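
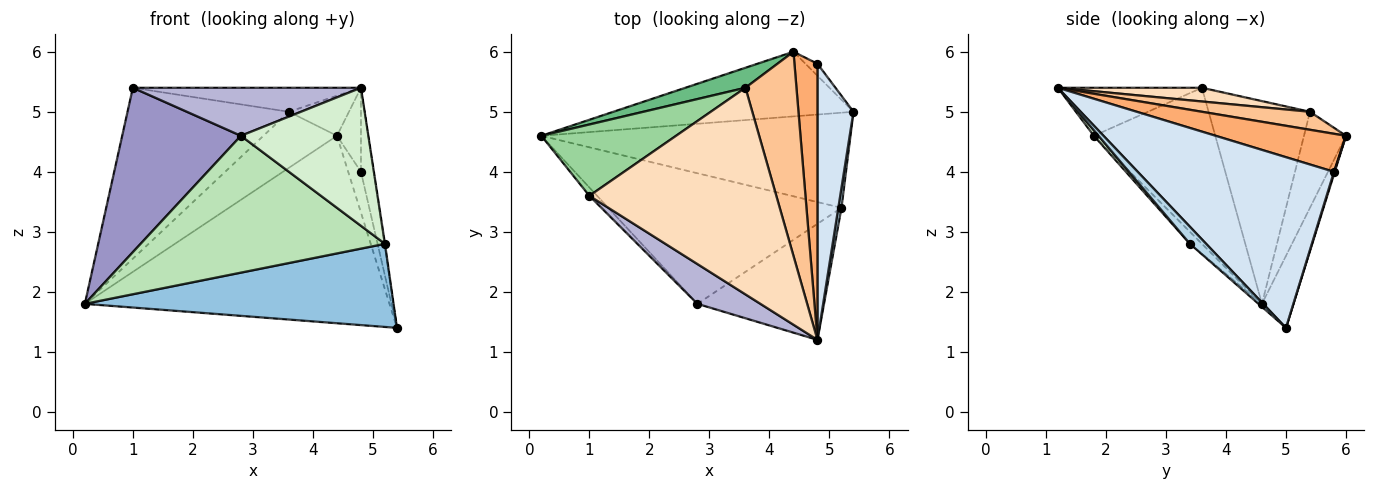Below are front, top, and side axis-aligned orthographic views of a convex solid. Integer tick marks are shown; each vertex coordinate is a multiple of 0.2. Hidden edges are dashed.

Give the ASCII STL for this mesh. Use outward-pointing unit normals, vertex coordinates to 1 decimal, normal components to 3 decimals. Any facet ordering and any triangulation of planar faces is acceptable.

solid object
 facet normal -0.097 0.941 -0.324
  outer loop
   vertex 4.4 6.0 4.6
   vertex 5.4 5.0 1.4
   vertex 0.2 4.6 1.8
  endloop
 endfacet
 facet normal -0.007 -0.658 -0.753
  outer loop
   vertex 5.2 3.4 2.8
   vertex 0.2 4.6 1.8
   vertex 5.4 5.0 1.4
  endloop
 endfacet
 facet normal 0.983 0.036 0.182
  outer loop
   vertex 5.2 3.4 2.8
   vertex 5.4 5.0 1.4
   vertex 4.8 1.2 5.4
  endloop
 endfacet
 facet normal 0.977 0.063 0.206
  outer loop
   vertex 4.8 5.8 4.0
   vertex 4.8 1.2 5.4
   vertex 5.4 5.0 1.4
  endloop
 endfacet
 facet normal 0.056 0.958 -0.282
  outer loop
   vertex 4.8 5.8 4.0
   vertex 5.4 5.0 1.4
   vertex 4.4 6.0 4.6
  endloop
 endfacet
 facet normal 0.845 0.156 0.511
  outer loop
   vertex 4.8 5.8 4.0
   vertex 4.4 6.0 4.6
   vertex 4.8 1.2 5.4
  endloop
 endfacet
 facet normal 0.327 0.182 0.927
  outer loop
   vertex 3.6 5.4 5.0
   vertex 4.8 1.2 5.4
   vertex 4.4 6.0 4.6
  endloop
 endfacet
 facet normal 0.073 0.115 0.991
  outer loop
   vertex 3.6 5.4 5.0
   vertex 1.0 3.6 5.4
   vertex 4.8 1.2 5.4
  endloop
 endfacet
 facet normal -0.474 0.829 0.296
  outer loop
   vertex 3.6 5.4 5.0
   vertex 4.4 6.0 4.6
   vertex 0.2 4.6 1.8
  endloop
 endfacet
 facet normal -0.501 0.798 0.333
  outer loop
   vertex 3.6 5.4 5.0
   vertex 0.2 4.6 1.8
   vertex 1.0 3.6 5.4
  endloop
 endfacet
 facet normal -0.036 -0.723 -0.690
  outer loop
   vertex 2.8 1.8 4.6
   vertex 0.2 4.6 1.8
   vertex 5.2 3.4 2.8
  endloop
 endfacet
 facet normal 0.028 -0.765 -0.643
  outer loop
   vertex 2.8 1.8 4.6
   vertex 5.2 3.4 2.8
   vertex 4.8 1.2 5.4
  endloop
 endfacet
 facet normal -0.714 -0.699 -0.035
  outer loop
   vertex 2.8 1.8 4.6
   vertex 1.0 3.6 5.4
   vertex 0.2 4.6 1.8
  endloop
 endfacet
 facet normal -0.437 -0.692 0.574
  outer loop
   vertex 2.8 1.8 4.6
   vertex 4.8 1.2 5.4
   vertex 1.0 3.6 5.4
  endloop
 endfacet
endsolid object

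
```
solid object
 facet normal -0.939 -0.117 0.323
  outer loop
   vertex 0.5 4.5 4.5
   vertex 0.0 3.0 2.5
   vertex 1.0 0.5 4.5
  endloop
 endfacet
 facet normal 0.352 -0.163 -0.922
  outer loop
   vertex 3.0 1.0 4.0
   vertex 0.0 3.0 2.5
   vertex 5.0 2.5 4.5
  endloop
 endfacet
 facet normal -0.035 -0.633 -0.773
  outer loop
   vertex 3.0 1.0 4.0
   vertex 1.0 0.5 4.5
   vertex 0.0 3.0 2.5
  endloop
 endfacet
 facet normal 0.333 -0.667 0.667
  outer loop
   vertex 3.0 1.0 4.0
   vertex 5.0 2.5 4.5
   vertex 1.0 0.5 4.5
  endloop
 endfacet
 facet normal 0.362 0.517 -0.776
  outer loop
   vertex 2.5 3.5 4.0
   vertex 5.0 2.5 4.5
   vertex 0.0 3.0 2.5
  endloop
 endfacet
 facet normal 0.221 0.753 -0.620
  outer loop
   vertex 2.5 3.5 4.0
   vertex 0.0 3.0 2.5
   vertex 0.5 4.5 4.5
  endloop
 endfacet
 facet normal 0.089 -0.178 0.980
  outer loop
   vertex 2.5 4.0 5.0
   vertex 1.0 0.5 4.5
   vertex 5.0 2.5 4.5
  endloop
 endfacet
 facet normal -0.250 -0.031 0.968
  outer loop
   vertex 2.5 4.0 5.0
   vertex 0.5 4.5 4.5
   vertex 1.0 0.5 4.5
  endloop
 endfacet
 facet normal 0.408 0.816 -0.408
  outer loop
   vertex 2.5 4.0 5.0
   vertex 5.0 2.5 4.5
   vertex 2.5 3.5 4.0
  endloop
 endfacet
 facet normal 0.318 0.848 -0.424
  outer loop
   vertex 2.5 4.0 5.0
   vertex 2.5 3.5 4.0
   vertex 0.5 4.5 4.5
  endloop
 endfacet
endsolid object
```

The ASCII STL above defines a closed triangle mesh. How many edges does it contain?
15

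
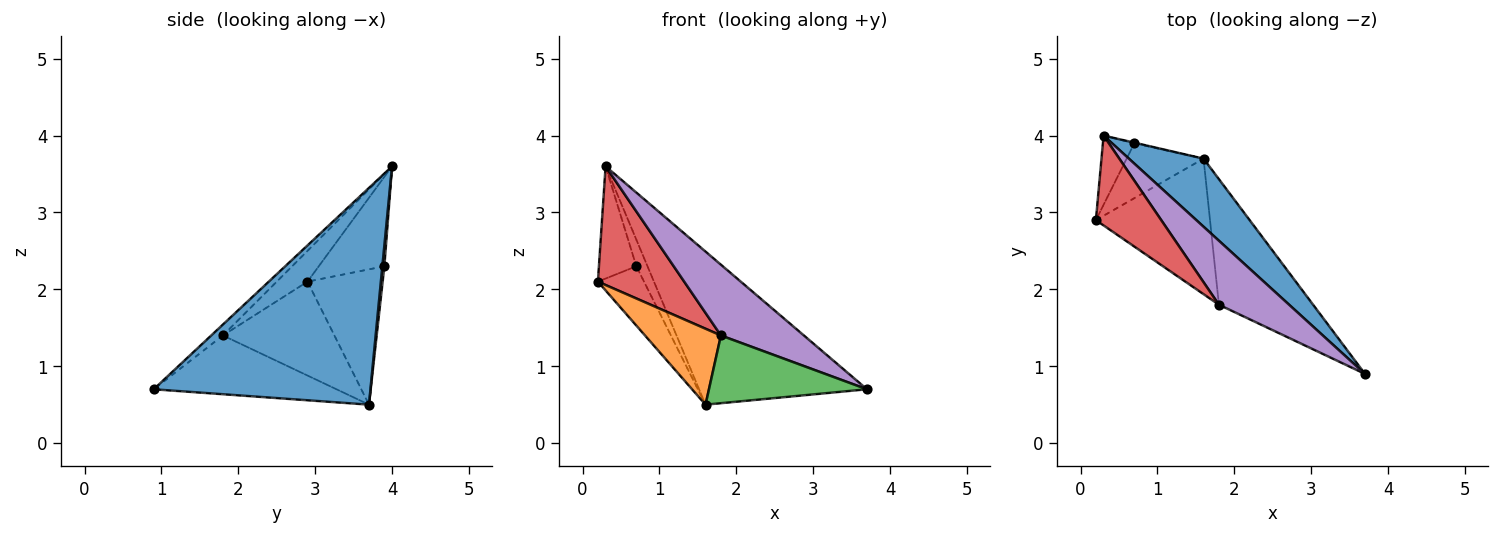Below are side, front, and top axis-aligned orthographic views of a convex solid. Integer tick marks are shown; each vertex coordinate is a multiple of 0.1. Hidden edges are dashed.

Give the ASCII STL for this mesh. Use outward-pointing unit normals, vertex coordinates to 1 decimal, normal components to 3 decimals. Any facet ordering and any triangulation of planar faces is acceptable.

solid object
 facet normal 0.763 0.591 0.263
  outer loop
   vertex 0.3 4.0 3.6
   vertex 3.7 0.9 0.7
   vertex 1.6 3.7 0.5
  endloop
 endfacet
 facet normal -0.583 -0.397 -0.709
  outer loop
   vertex 1.8 1.8 1.4
   vertex 0.2 2.9 2.1
   vertex 1.6 3.7 0.5
  endloop
 endfacet
 facet normal -0.481 -0.416 -0.771
  outer loop
   vertex 1.8 1.8 1.4
   vertex 1.6 3.7 0.5
   vertex 3.7 0.9 0.7
  endloop
 endfacet
 facet normal -0.273 -0.767 0.581
  outer loop
   vertex 1.8 1.8 1.4
   vertex 0.3 4.0 3.6
   vertex 0.2 2.9 2.1
  endloop
 endfacet
 facet normal -0.104 -0.738 0.667
  outer loop
   vertex 1.8 1.8 1.4
   vertex 3.7 0.9 0.7
   vertex 0.3 4.0 3.6
  endloop
 endfacet
 facet normal -0.767 0.471 -0.436
  outer loop
   vertex 0.7 3.9 2.3
   vertex 1.6 3.7 0.5
   vertex 0.2 2.9 2.1
  endloop
 endfacet
 facet normal -0.831 0.474 -0.292
  outer loop
   vertex 0.7 3.9 2.3
   vertex 0.2 2.9 2.1
   vertex 0.3 4.0 3.6
  endloop
 endfacet
 facet normal 0.175 0.984 -0.022
  outer loop
   vertex 0.7 3.9 2.3
   vertex 0.3 4.0 3.6
   vertex 1.6 3.7 0.5
  endloop
 endfacet
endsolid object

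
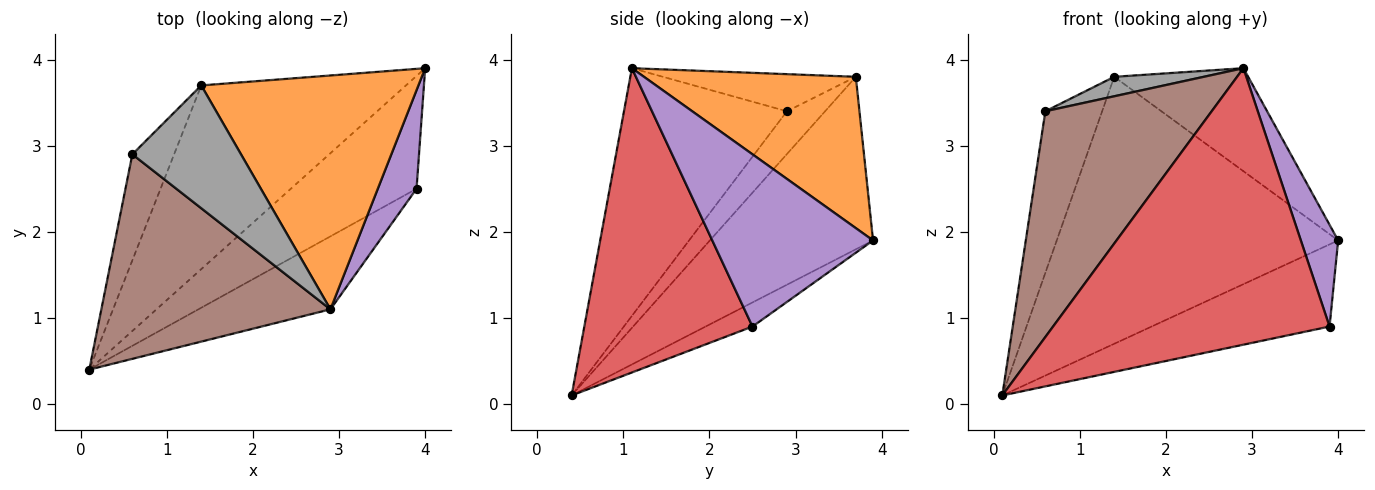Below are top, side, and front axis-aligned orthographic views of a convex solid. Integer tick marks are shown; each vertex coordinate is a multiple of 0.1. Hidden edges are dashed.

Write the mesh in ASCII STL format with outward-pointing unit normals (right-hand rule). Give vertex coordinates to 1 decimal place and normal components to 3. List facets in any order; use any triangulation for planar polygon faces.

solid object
 facet normal -0.431 0.743 -0.512
  outer loop
   vertex 1.4 3.7 3.8
   vertex 4.0 3.9 1.9
   vertex 0.1 0.4 0.1
  endloop
 endfacet
 facet normal 0.538 0.340 0.772
  outer loop
   vertex 1.4 3.7 3.8
   vertex 2.9 1.1 3.9
   vertex 4.0 3.9 1.9
  endloop
 endfacet
 facet normal -0.153 0.582 -0.799
  outer loop
   vertex 3.9 2.5 0.9
   vertex 0.1 0.4 0.1
   vertex 4.0 3.9 1.9
  endloop
 endfacet
 facet normal 0.507 -0.833 -0.220
  outer loop
   vertex 3.9 2.5 0.9
   vertex 2.9 1.1 3.9
   vertex 0.1 0.4 0.1
  endloop
 endfacet
 facet normal 0.952 -0.221 0.214
  outer loop
   vertex 3.9 2.5 0.9
   vertex 4.0 3.9 1.9
   vertex 2.9 1.1 3.9
  endloop
 endfacet
 facet normal -0.587 -0.600 0.543
  outer loop
   vertex 0.6 2.9 3.4
   vertex 0.1 0.4 0.1
   vertex 2.9 1.1 3.9
  endloop
 endfacet
 facet normal -0.490 0.729 -0.478
  outer loop
   vertex 0.6 2.9 3.4
   vertex 1.4 3.7 3.8
   vertex 0.1 0.4 0.1
  endloop
 endfacet
 facet normal -0.320 -0.148 0.936
  outer loop
   vertex 0.6 2.9 3.4
   vertex 2.9 1.1 3.9
   vertex 1.4 3.7 3.8
  endloop
 endfacet
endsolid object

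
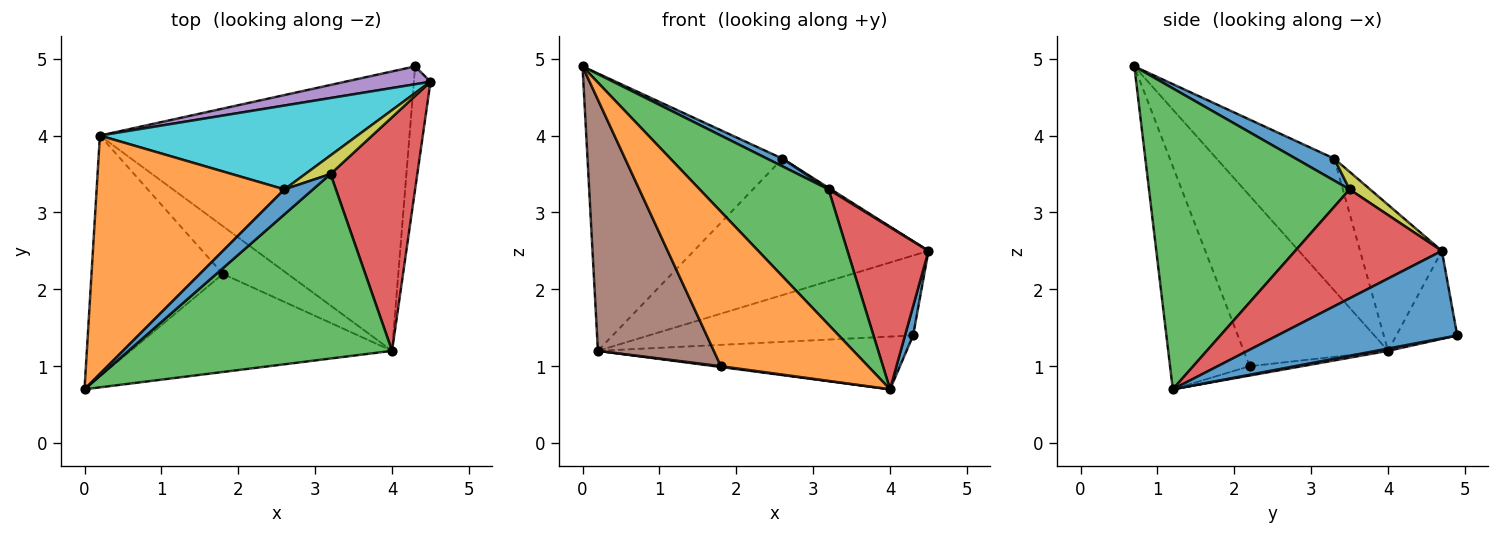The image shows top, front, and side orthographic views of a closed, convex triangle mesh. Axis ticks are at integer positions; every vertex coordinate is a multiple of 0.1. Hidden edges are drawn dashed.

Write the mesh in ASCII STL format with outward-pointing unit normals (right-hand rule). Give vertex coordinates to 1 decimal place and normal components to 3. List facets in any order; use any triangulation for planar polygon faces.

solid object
 facet normal 0.981 -0.044 -0.186
  outer loop
   vertex 4.3 4.9 1.4
   vertex 4.5 4.7 2.5
   vertex 4.0 1.2 0.7
  endloop
 endfacet
 facet normal -0.416 -0.768 -0.487
  outer loop
   vertex 1.8 2.2 1.0
   vertex 4.0 1.2 0.7
   vertex 0.0 0.7 4.9
  endloop
 endfacet
 facet normal 0.677 -0.435 0.593
  outer loop
   vertex 3.2 3.5 3.3
   vertex 0.0 0.7 4.9
   vertex 4.0 1.2 0.7
  endloop
 endfacet
 facet normal 0.718 -0.397 0.572
  outer loop
   vertex 3.2 3.5 3.3
   vertex 4.0 1.2 0.7
   vertex 4.5 4.7 2.5
  endloop
 endfacet
 facet normal -0.219 0.952 0.213
  outer loop
   vertex 0.2 4.0 1.2
   vertex 4.5 4.7 2.5
   vertex 4.3 4.9 1.4
  endloop
 endfacet
 facet normal -0.668 -0.537 -0.515
  outer loop
   vertex 0.2 4.0 1.2
   vertex 1.8 2.2 1.0
   vertex 0.0 0.7 4.9
  endloop
 endfacet
 facet normal 0.007 0.185 -0.983
  outer loop
   vertex 0.2 4.0 1.2
   vertex 4.3 4.9 1.4
   vertex 4.0 1.2 0.7
  endloop
 endfacet
 facet normal -0.143 -0.017 -0.990
  outer loop
   vertex 0.2 4.0 1.2
   vertex 4.0 1.2 0.7
   vertex 1.8 2.2 1.0
  endloop
 endfacet
 facet normal 0.570 -0.071 0.819
  outer loop
   vertex 2.6 3.3 3.7
   vertex 3.2 3.5 3.3
   vertex 4.5 4.7 2.5
  endloop
 endfacet
 facet normal -0.285 0.817 0.502
  outer loop
   vertex 2.6 3.3 3.7
   vertex 4.5 4.7 2.5
   vertex 0.2 4.0 1.2
  endloop
 endfacet
 facet normal 0.592 -0.237 0.770
  outer loop
   vertex 2.6 3.3 3.7
   vertex 0.0 0.7 4.9
   vertex 3.2 3.5 3.3
  endloop
 endfacet
 facet normal -0.416 0.690 0.593
  outer loop
   vertex 2.6 3.3 3.7
   vertex 0.2 4.0 1.2
   vertex 0.0 0.7 4.9
  endloop
 endfacet
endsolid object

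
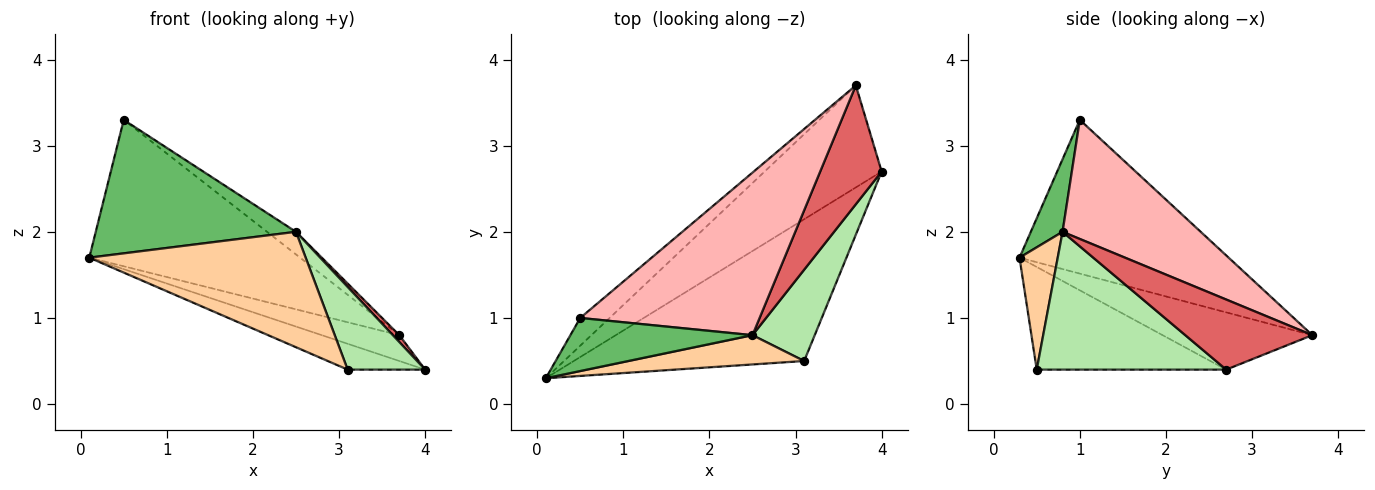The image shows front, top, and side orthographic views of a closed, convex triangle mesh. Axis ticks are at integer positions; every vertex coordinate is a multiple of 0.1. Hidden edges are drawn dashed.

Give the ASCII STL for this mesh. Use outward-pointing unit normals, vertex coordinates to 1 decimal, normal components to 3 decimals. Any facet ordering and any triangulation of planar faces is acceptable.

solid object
 facet normal -0.401 0.164 -0.901
  outer loop
   vertex 3.1 0.5 0.4
   vertex 0.1 0.3 1.7
   vertex 4.0 2.7 0.4
  endloop
 endfacet
 facet normal -0.428 0.222 -0.876
  outer loop
   vertex 3.7 3.7 0.8
   vertex 4.0 2.7 0.4
   vertex 0.1 0.3 1.7
  endloop
 endfacet
 facet normal -0.698 0.704 -0.133
  outer loop
   vertex 3.7 3.7 0.8
   vertex 0.1 0.3 1.7
   vertex 0.5 1.0 3.3
  endloop
 endfacet
 facet normal 0.169 -0.955 0.242
  outer loop
   vertex 2.5 0.8 2.0
   vertex 0.1 0.3 1.7
   vertex 3.1 0.5 0.4
  endloop
 endfacet
 facet normal 0.146 -0.919 0.366
  outer loop
   vertex 2.5 0.8 2.0
   vertex 0.5 1.0 3.3
   vertex 0.1 0.3 1.7
  endloop
 endfacet
 facet normal 0.854 -0.349 0.386
  outer loop
   vertex 2.5 0.8 2.0
   vertex 3.1 0.5 0.4
   vertex 4.0 2.7 0.4
  endloop
 endfacet
 facet normal 0.751 -0.038 0.659
  outer loop
   vertex 2.5 0.8 2.0
   vertex 4.0 2.7 0.4
   vertex 3.7 3.7 0.8
  endloop
 endfacet
 facet normal 0.549 0.115 0.828
  outer loop
   vertex 2.5 0.8 2.0
   vertex 3.7 3.7 0.8
   vertex 0.5 1.0 3.3
  endloop
 endfacet
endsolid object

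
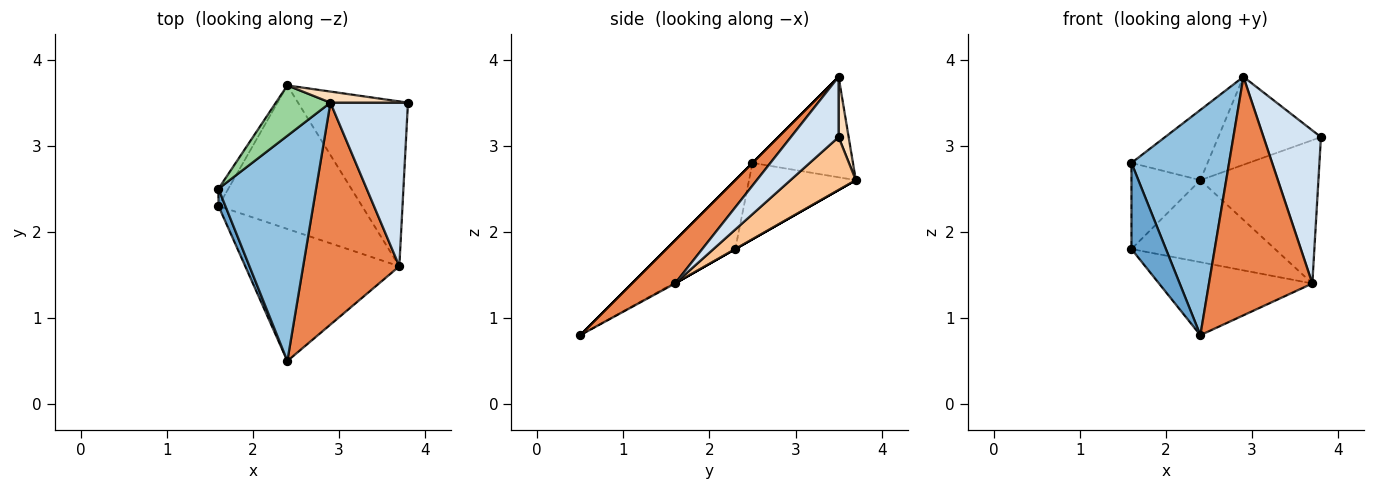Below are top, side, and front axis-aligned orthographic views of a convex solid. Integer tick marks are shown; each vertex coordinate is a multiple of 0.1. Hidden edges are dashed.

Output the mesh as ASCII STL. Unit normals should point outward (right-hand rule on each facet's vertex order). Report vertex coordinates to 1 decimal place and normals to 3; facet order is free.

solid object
 facet normal -0.891 -0.445 0.089
  outer loop
   vertex 1.6 2.5 2.8
   vertex 1.6 2.3 1.8
   vertex 2.4 0.5 0.8
  endloop
 endfacet
 facet normal 0.000 -0.707 0.707
  outer loop
   vertex 1.6 2.5 2.8
   vertex 2.4 0.5 0.8
   vertex 2.9 3.5 3.8
  endloop
 endfacet
 facet normal -0.005 0.484 -0.875
  outer loop
   vertex 3.7 1.6 1.4
   vertex 2.4 0.5 0.8
   vertex 1.6 2.3 1.8
  endloop
 endfacet
 facet normal 0.494 -0.594 0.635
  outer loop
   vertex 3.7 1.6 1.4
   vertex 3.8 3.5 3.1
   vertex 2.9 3.5 3.8
  endloop
 endfacet
 facet normal 0.292 -0.700 0.652
  outer loop
   vertex 3.7 1.6 1.4
   vertex 2.9 3.5 3.8
   vertex 2.4 0.5 0.8
  endloop
 endfacet
 facet normal 0.000 0.496 -0.868
  outer loop
   vertex 2.4 3.7 2.6
   vertex 3.7 1.6 1.4
   vertex 1.6 2.3 1.8
  endloop
 endfacet
 facet normal 0.341 0.617 -0.709
  outer loop
   vertex 2.4 3.7 2.6
   vertex 3.8 3.5 3.1
   vertex 3.7 1.6 1.4
  endloop
 endfacet
 facet normal 0.097 0.988 0.124
  outer loop
   vertex 2.4 3.7 2.6
   vertex 2.9 3.5 3.8
   vertex 3.8 3.5 3.1
  endloop
 endfacet
 facet normal -0.835 0.539 -0.108
  outer loop
   vertex 2.4 3.7 2.6
   vertex 1.6 2.3 1.8
   vertex 1.6 2.5 2.8
  endloop
 endfacet
 facet normal -0.732 0.554 0.397
  outer loop
   vertex 2.4 3.7 2.6
   vertex 1.6 2.5 2.8
   vertex 2.9 3.5 3.8
  endloop
 endfacet
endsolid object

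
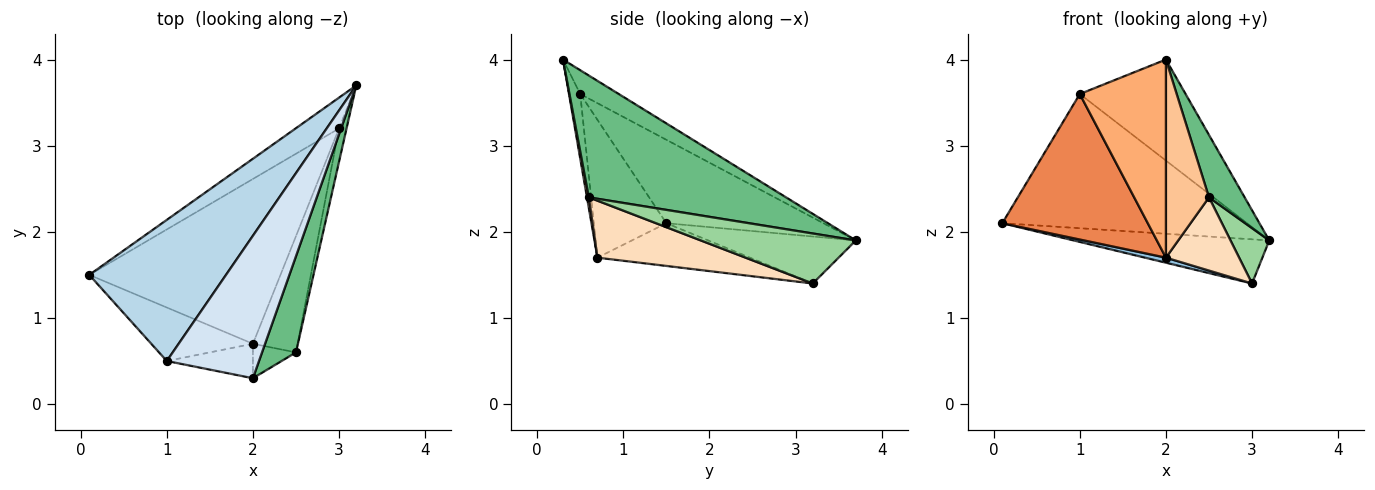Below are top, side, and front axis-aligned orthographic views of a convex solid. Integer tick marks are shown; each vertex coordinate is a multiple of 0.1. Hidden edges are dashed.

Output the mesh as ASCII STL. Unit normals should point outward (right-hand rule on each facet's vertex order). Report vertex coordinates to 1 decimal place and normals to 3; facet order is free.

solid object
 facet normal -0.526 0.697 -0.487
  outer loop
   vertex 3.0 3.2 1.4
   vertex 0.1 1.5 2.1
   vertex 3.2 3.7 1.9
  endloop
 endfacet
 facet normal -0.218 -0.030 -0.976
  outer loop
   vertex 2.0 0.7 1.7
   vertex 0.1 1.5 2.1
   vertex 3.0 3.2 1.4
  endloop
 endfacet
 facet normal -0.404 0.630 0.663
  outer loop
   vertex 1.0 0.5 3.6
   vertex 3.2 3.7 1.9
   vertex 0.1 1.5 2.1
  endloop
 endfacet
 facet normal -0.206 0.566 0.798
  outer loop
   vertex 1.0 0.5 3.6
   vertex 2.0 0.3 4.0
   vertex 3.2 3.7 1.9
  endloop
 endfacet
 facet normal -0.424 -0.850 -0.313
  outer loop
   vertex 1.0 0.5 3.6
   vertex 0.1 1.5 2.1
   vertex 2.0 0.7 1.7
  endloop
 endfacet
 facet normal -0.127 -0.977 -0.170
  outer loop
   vertex 1.0 0.5 3.6
   vertex 2.0 0.7 1.7
   vertex 2.0 0.3 4.0
  endloop
 endfacet
 facet normal 0.043 -0.984 -0.171
  outer loop
   vertex 2.5 0.6 2.4
   vertex 2.0 0.3 4.0
   vertex 2.0 0.7 1.7
  endloop
 endfacet
 facet normal 0.733 -0.362 -0.575
  outer loop
   vertex 2.5 0.6 2.4
   vertex 2.0 0.7 1.7
   vertex 3.0 3.2 1.4
  endloop
 endfacet
 facet normal 0.949 -0.172 0.264
  outer loop
   vertex 2.5 0.6 2.4
   vertex 3.2 3.7 1.9
   vertex 2.0 0.3 4.0
  endloop
 endfacet
 facet normal 0.960 -0.240 -0.144
  outer loop
   vertex 2.5 0.6 2.4
   vertex 3.0 3.2 1.4
   vertex 3.2 3.7 1.9
  endloop
 endfacet
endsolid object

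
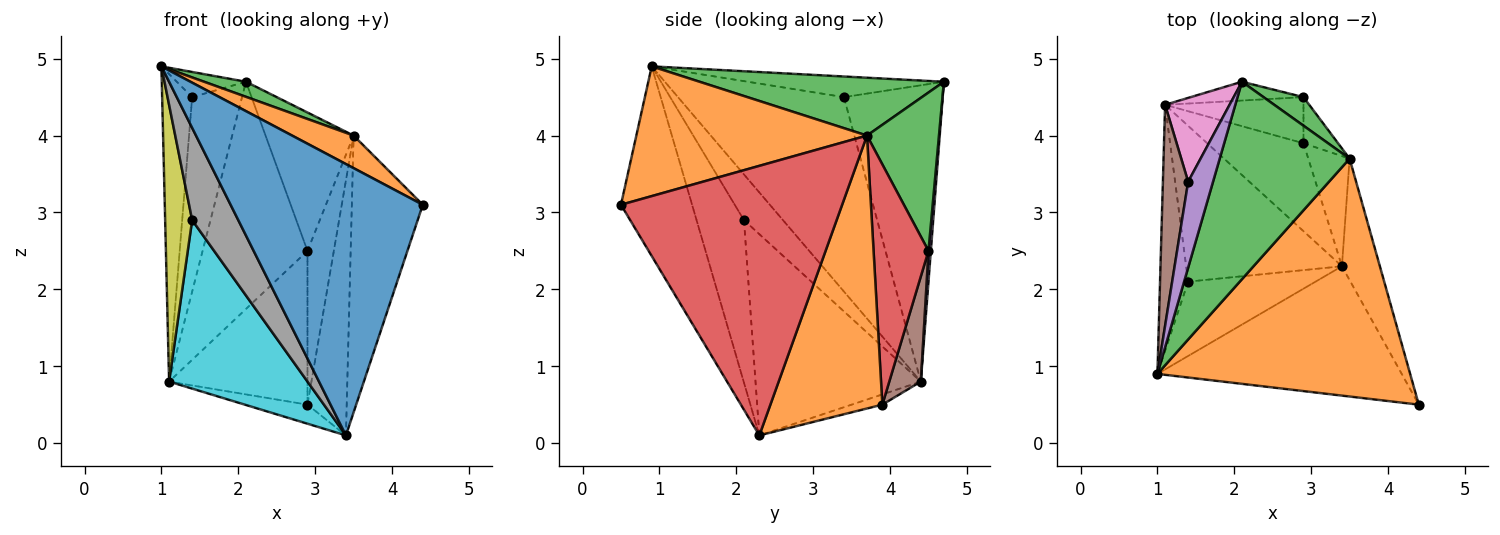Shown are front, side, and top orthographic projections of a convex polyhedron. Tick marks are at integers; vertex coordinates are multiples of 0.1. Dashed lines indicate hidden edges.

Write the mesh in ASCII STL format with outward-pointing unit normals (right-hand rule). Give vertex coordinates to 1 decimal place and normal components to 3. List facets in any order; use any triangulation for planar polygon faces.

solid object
 facet normal -0.317 -0.856 -0.408
  outer loop
   vertex 3.4 2.3 0.1
   vertex 4.4 0.5 3.1
   vertex 1.0 0.9 4.9
  endloop
 endfacet
 facet normal 0.453 -0.121 0.883
  outer loop
   vertex 3.5 3.7 4.0
   vertex 1.0 0.9 4.9
   vertex 4.4 0.5 3.1
  endloop
 endfacet
 facet normal 0.406 -0.070 0.911
  outer loop
   vertex 3.5 3.7 4.0
   vertex 2.1 4.7 4.7
   vertex 1.0 0.9 4.9
  endloop
 endfacet
 facet normal 0.944 0.303 -0.133
  outer loop
   vertex 3.5 3.7 4.0
   vertex 4.4 0.5 3.1
   vertex 3.4 2.3 0.1
  endloop
 endfacet
 facet normal -0.623 0.220 0.751
  outer loop
   vertex 1.4 3.4 4.5
   vertex 1.0 0.9 4.9
   vertex 2.1 4.7 4.7
  endloop
 endfacet
 facet normal -0.976 0.176 0.127
  outer loop
   vertex 1.4 3.4 4.5
   vertex 1.1 4.4 0.8
   vertex 1.0 0.9 4.9
  endloop
 endfacet
 facet normal -0.876 0.443 0.191
  outer loop
   vertex 1.4 3.4 4.5
   vertex 2.1 4.7 4.7
   vertex 1.1 4.4 0.8
  endloop
 endfacet
 facet normal -0.625 -0.608 -0.490
  outer loop
   vertex 1.4 2.1 2.9
   vertex 3.4 2.3 0.1
   vertex 1.0 0.9 4.9
  endloop
 endfacet
 facet normal -0.734 -0.508 -0.451
  outer loop
   vertex 1.4 2.1 2.9
   vertex 1.0 0.9 4.9
   vertex 1.1 4.4 0.8
  endloop
 endfacet
 facet normal -0.659 -0.552 -0.510
  outer loop
   vertex 1.4 2.1 2.9
   vertex 1.1 4.4 0.8
   vertex 3.4 2.3 0.1
  endloop
 endfacet
 facet normal -0.103 0.211 -0.972
  outer loop
   vertex 2.9 3.9 0.5
   vertex 3.4 2.3 0.1
   vertex 1.1 4.4 0.8
  endloop
 endfacet
 facet normal 0.934 0.327 -0.141
  outer loop
   vertex 2.9 3.9 0.5
   vertex 3.5 3.7 4.0
   vertex 3.4 2.3 0.1
  endloop
 endfacet
 facet normal 0.625 0.765 0.158
  outer loop
   vertex 2.9 4.5 2.5
   vertex 2.1 4.7 4.7
   vertex 3.5 3.7 4.0
  endloop
 endfacet
 facet normal 0.894 0.429 -0.129
  outer loop
   vertex 2.9 4.5 2.5
   vertex 3.5 3.7 4.0
   vertex 2.9 3.9 0.5
  endloop
 endfacet
 facet normal 0.022 0.996 -0.082
  outer loop
   vertex 2.9 4.5 2.5
   vertex 1.1 4.4 0.8
   vertex 2.1 4.7 4.7
  endloop
 endfacet
 facet normal 0.213 0.936 -0.281
  outer loop
   vertex 2.9 4.5 2.5
   vertex 2.9 3.9 0.5
   vertex 1.1 4.4 0.8
  endloop
 endfacet
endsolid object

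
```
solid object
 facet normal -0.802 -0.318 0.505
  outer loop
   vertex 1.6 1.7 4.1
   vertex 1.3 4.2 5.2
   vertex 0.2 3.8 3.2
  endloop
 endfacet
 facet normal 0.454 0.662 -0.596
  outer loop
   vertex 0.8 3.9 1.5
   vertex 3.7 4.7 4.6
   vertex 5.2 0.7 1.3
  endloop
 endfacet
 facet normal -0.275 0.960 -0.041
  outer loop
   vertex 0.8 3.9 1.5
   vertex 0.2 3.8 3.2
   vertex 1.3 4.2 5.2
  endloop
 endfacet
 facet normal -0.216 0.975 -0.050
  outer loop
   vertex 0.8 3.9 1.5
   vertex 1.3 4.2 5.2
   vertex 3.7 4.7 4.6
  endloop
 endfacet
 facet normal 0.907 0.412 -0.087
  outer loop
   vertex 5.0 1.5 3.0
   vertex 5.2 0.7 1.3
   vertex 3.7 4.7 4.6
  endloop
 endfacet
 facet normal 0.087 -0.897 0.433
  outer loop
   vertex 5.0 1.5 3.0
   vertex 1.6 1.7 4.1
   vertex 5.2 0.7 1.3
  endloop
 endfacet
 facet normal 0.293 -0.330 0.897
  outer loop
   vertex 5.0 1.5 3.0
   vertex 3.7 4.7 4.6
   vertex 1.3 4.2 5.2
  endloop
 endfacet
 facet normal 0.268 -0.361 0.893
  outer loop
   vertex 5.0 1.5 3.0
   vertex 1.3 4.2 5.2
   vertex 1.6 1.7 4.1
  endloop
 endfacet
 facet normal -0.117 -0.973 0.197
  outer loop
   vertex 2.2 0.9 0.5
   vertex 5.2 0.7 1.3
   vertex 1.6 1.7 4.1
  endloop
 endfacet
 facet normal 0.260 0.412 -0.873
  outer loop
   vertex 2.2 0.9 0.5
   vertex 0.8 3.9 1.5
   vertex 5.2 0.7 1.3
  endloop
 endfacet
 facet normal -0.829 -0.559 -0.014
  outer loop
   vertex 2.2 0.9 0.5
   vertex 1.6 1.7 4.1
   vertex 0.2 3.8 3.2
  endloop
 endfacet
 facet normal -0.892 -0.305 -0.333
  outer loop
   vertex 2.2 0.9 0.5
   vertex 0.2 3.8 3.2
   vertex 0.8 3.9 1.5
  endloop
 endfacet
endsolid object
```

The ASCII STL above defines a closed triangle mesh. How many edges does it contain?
18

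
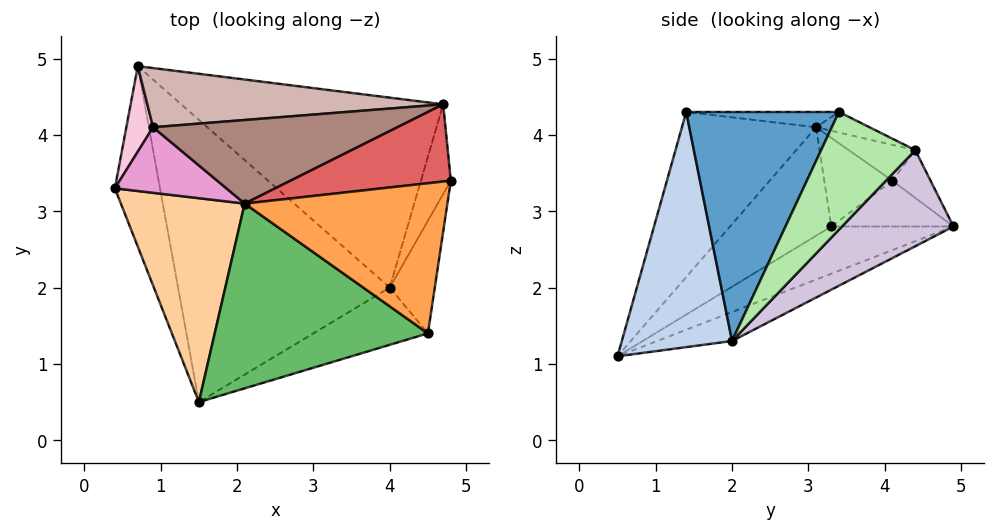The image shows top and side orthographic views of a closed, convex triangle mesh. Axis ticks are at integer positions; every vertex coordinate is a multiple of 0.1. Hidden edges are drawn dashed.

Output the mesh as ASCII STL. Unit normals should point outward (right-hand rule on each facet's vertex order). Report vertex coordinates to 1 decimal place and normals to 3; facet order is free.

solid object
 facet normal 0.971 -0.146 -0.191
  outer loop
   vertex 4.0 2.0 1.3
   vertex 4.8 3.4 4.3
   vertex 4.5 1.4 4.3
  endloop
 endfacet
 facet normal 0.513 -0.821 -0.250
  outer loop
   vertex 4.0 2.0 1.3
   vertex 4.5 1.4 4.3
   vertex 1.5 0.5 1.1
  endloop
 endfacet
 facet normal -0.075 0.011 0.997
  outer loop
   vertex 2.1 3.1 4.1
   vertex 4.5 1.4 4.3
   vertex 4.8 3.4 4.3
  endloop
 endfacet
 facet normal -0.536 -0.582 0.612
  outer loop
   vertex 2.1 3.1 4.1
   vertex 0.4 3.3 2.8
   vertex 1.5 0.5 1.1
  endloop
 endfacet
 facet normal -0.485 -0.611 0.626
  outer loop
   vertex 2.1 3.1 4.1
   vertex 1.5 0.5 1.1
   vertex 4.5 1.4 4.3
  endloop
 endfacet
 facet normal 0.969 -0.026 -0.246
  outer loop
   vertex 4.7 4.4 3.8
   vertex 4.8 3.4 4.3
   vertex 4.0 2.0 1.3
  endloop
 endfacet
 facet normal -0.114 0.435 0.893
  outer loop
   vertex 4.7 4.4 3.8
   vertex 2.1 3.1 4.1
   vertex 4.8 3.4 4.3
  endloop
 endfacet
 facet normal -0.716 0.134 -0.685
  outer loop
   vertex 0.7 4.9 2.8
   vertex 1.5 0.5 1.1
   vertex 0.4 3.3 2.8
  endloop
 endfacet
 facet normal -0.128 0.337 -0.933
  outer loop
   vertex 0.7 4.9 2.8
   vertex 4.0 2.0 1.3
   vertex 1.5 0.5 1.1
  endloop
 endfacet
 facet normal 0.259 0.660 -0.706
  outer loop
   vertex 0.7 4.9 2.8
   vertex 4.7 4.4 3.8
   vertex 4.0 2.0 1.3
  endloop
 endfacet
 facet normal -0.129 0.460 0.878
  outer loop
   vertex 0.9 4.1 3.4
   vertex 2.1 3.1 4.1
   vertex 4.7 4.4 3.8
  endloop
 endfacet
 facet normal -0.130 0.574 0.809
  outer loop
   vertex 0.9 4.1 3.4
   vertex 4.7 4.4 3.8
   vertex 0.7 4.9 2.8
  endloop
 endfacet
 facet normal -0.610 -0.195 0.768
  outer loop
   vertex 0.9 4.1 3.4
   vertex 0.4 3.3 2.8
   vertex 2.1 3.1 4.1
  endloop
 endfacet
 facet normal -0.853 0.160 0.497
  outer loop
   vertex 0.9 4.1 3.4
   vertex 0.7 4.9 2.8
   vertex 0.4 3.3 2.8
  endloop
 endfacet
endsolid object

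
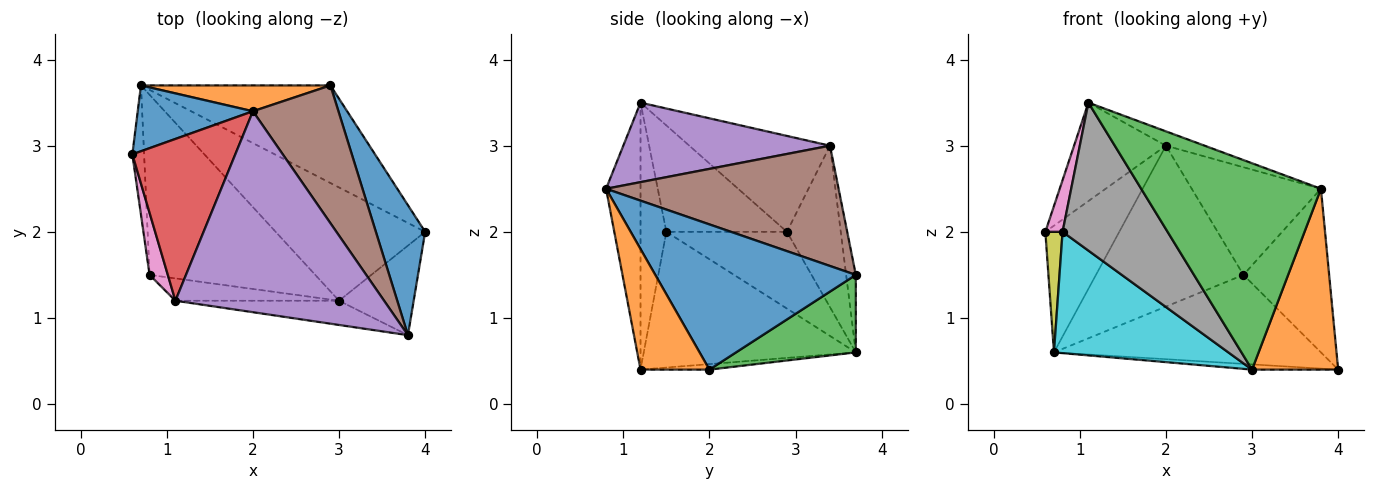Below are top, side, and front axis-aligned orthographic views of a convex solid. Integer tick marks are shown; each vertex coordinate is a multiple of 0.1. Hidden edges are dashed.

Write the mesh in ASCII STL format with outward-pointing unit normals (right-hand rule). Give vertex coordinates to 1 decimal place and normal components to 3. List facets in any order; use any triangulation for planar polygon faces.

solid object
 facet normal 0.878 0.375 0.298
  outer loop
   vertex 3.8 0.8 2.5
   vertex 4.0 2.0 0.4
   vertex 2.9 3.7 1.5
  endloop
 endfacet
 facet normal 0.583 -0.728 -0.361
  outer loop
   vertex 3.0 1.2 0.4
   vertex 4.0 2.0 0.4
   vertex 3.8 0.8 2.5
  endloop
 endfacet
 facet normal -0.187 -0.976 -0.115
  outer loop
   vertex 3.0 1.2 0.4
   vertex 3.8 0.8 2.5
   vertex 1.1 1.2 3.5
  endloop
 endfacet
 facet normal -0.623 0.407 0.668
  outer loop
   vertex 2.0 3.4 3.0
   vertex 0.6 2.9 2.0
   vertex 1.1 1.2 3.5
  endloop
 endfacet
 facet normal 0.355 0.067 0.932
  outer loop
   vertex 2.0 3.4 3.0
   vertex 1.1 1.2 3.5
   vertex 3.8 0.8 2.5
  endloop
 endfacet
 facet normal 0.742 0.412 0.528
  outer loop
   vertex 2.0 3.4 3.0
   vertex 3.8 0.8 2.5
   vertex 2.9 3.7 1.5
  endloop
 endfacet
 facet normal -0.976 -0.139 0.167
  outer loop
   vertex 0.8 1.5 2.0
   vertex 1.1 1.2 3.5
   vertex 0.6 2.9 2.0
  endloop
 endfacet
 facet normal -0.236 -0.961 -0.145
  outer loop
   vertex 0.8 1.5 2.0
   vertex 3.0 1.2 0.4
   vertex 1.1 1.2 3.5
  endloop
 endfacet
 facet normal -0.979 -0.140 -0.150
  outer loop
   vertex 0.7 3.7 0.6
   vertex 0.8 1.5 2.0
   vertex 0.6 2.9 2.0
  endloop
 endfacet
 facet normal -0.562 -0.462 -0.686
  outer loop
   vertex 0.7 3.7 0.6
   vertex 3.0 1.2 0.4
   vertex 0.8 1.5 2.0
  endloop
 endfacet
 facet normal -0.543 0.745 0.387
  outer loop
   vertex 0.7 3.7 0.6
   vertex 0.6 2.9 2.0
   vertex 2.0 3.4 3.0
  endloop
 endfacet
 facet normal -0.065 0.985 0.158
  outer loop
   vertex 0.7 3.7 0.6
   vertex 2.0 3.4 3.0
   vertex 2.9 3.7 1.5
  endloop
 endfacet
 facet normal 0.289 0.645 -0.707
  outer loop
   vertex 0.7 3.7 0.6
   vertex 2.9 3.7 1.5
   vertex 4.0 2.0 0.4
  endloop
 endfacet
 facet normal -0.037 0.046 -0.998
  outer loop
   vertex 0.7 3.7 0.6
   vertex 4.0 2.0 0.4
   vertex 3.0 1.2 0.4
  endloop
 endfacet
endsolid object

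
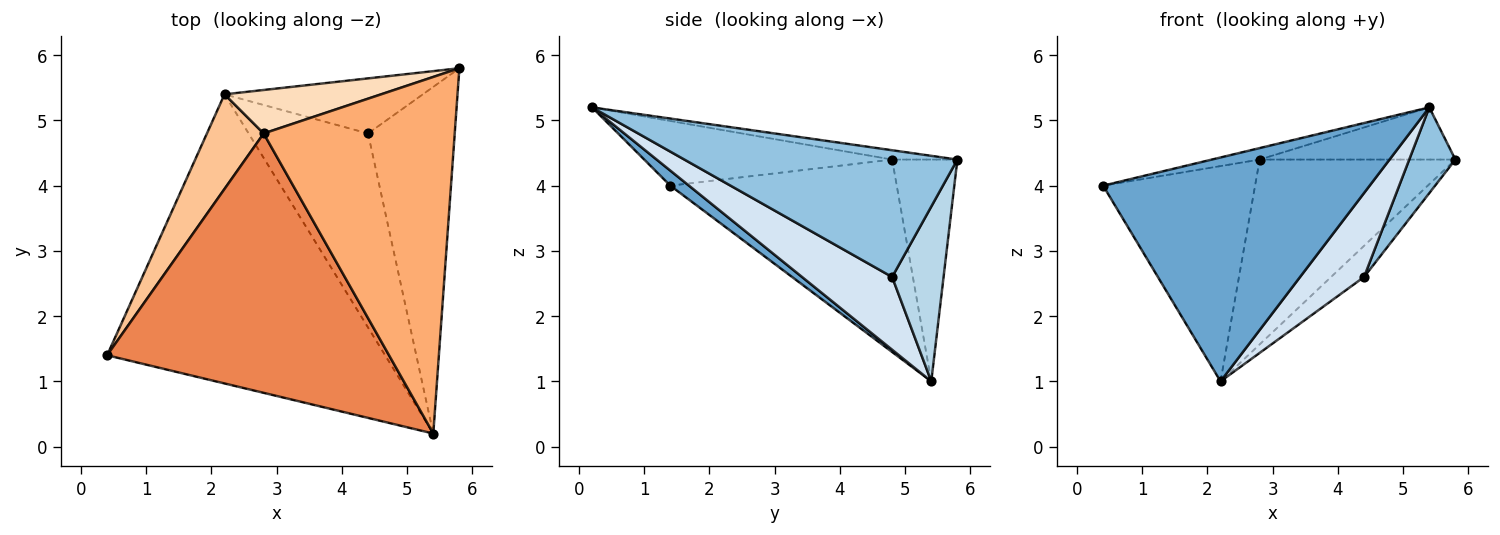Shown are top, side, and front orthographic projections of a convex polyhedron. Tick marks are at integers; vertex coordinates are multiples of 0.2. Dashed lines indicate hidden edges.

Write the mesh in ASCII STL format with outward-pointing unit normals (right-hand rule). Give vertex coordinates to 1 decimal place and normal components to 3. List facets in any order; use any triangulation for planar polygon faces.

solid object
 facet normal 0.043 -0.612 -0.790
  outer loop
   vertex 2.2 5.4 1.0
   vertex 5.4 0.2 5.2
   vertex 0.4 1.4 4.0
  endloop
 endfacet
 facet normal 0.818 -0.138 -0.559
  outer loop
   vertex 4.4 4.8 2.6
   vertex 5.8 5.8 4.4
   vertex 5.4 0.2 5.2
  endloop
 endfacet
 facet normal 0.609 0.391 -0.691
  outer loop
   vertex 4.4 4.8 2.6
   vertex 2.2 5.4 1.0
   vertex 5.8 5.8 4.4
  endloop
 endfacet
 facet normal 0.488 -0.347 -0.801
  outer loop
   vertex 4.4 4.8 2.6
   vertex 5.4 0.2 5.2
   vertex 2.2 5.4 1.0
  endloop
 endfacet
 facet normal -0.223 0.043 0.974
  outer loop
   vertex 2.8 4.8 4.4
   vertex 0.4 1.4 4.0
   vertex 5.4 0.2 5.2
  endloop
 endfacet
 facet normal -0.048 0.145 0.988
  outer loop
   vertex 2.8 4.8 4.4
   vertex 5.4 0.2 5.2
   vertex 5.8 5.8 4.4
  endloop
 endfacet
 facet normal -0.806 0.541 0.238
  outer loop
   vertex 2.8 4.8 4.4
   vertex 2.2 5.4 1.0
   vertex 0.4 1.4 4.0
  endloop
 endfacet
 facet normal -0.309 0.926 0.218
  outer loop
   vertex 2.8 4.8 4.4
   vertex 5.8 5.8 4.4
   vertex 2.2 5.4 1.0
  endloop
 endfacet
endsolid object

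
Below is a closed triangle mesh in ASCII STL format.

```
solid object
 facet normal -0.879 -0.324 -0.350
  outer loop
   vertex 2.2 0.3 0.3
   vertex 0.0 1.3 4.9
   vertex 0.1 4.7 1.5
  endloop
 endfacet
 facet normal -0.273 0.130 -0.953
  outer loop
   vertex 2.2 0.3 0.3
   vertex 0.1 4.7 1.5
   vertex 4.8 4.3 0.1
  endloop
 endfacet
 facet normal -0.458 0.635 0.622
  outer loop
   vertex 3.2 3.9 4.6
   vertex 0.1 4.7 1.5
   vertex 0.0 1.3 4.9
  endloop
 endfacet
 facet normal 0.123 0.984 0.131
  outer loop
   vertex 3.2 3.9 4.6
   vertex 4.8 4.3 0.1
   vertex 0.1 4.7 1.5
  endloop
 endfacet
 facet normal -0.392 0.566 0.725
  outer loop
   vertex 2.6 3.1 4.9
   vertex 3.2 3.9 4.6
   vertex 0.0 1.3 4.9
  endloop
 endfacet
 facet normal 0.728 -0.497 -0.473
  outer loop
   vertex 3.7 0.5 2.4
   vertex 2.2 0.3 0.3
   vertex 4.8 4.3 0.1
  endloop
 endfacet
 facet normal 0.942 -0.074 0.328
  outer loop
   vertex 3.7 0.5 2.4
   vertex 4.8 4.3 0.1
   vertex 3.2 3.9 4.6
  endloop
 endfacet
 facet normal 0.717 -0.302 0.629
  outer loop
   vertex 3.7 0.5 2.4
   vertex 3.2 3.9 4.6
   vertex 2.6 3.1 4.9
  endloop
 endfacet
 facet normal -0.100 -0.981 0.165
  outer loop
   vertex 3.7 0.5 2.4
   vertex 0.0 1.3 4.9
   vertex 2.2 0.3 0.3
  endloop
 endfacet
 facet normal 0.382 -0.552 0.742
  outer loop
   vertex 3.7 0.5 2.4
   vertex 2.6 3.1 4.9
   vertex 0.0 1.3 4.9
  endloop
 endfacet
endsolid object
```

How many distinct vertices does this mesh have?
7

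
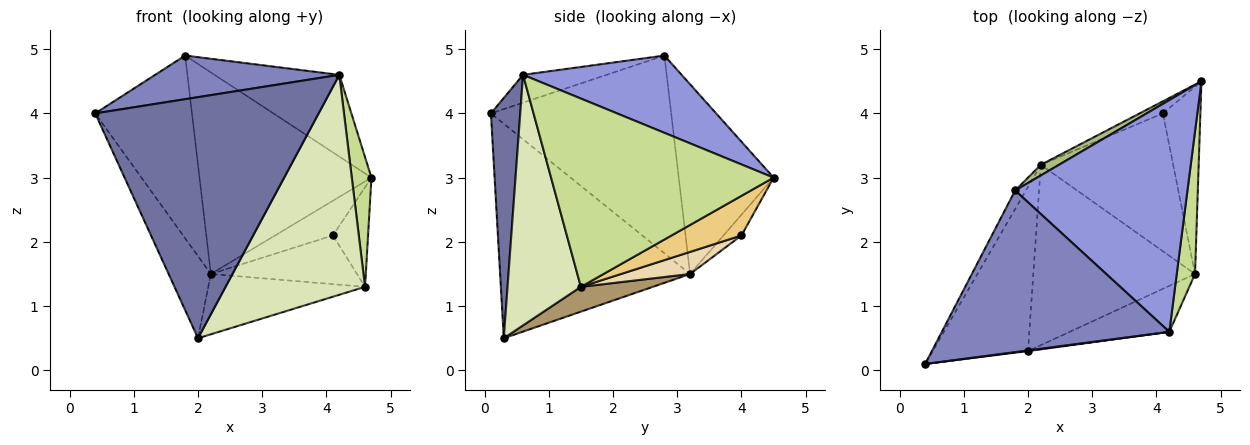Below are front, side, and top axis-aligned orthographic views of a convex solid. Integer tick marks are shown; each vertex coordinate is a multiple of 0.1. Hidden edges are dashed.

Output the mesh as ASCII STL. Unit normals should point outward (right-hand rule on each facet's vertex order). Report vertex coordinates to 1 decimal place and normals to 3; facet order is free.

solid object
 facet normal 0.130 -0.992 0.003
  outer loop
   vertex 4.2 0.6 4.6
   vertex 0.4 0.1 4.0
   vertex 2.0 0.3 0.5
  endloop
 endfacet
 facet normal -0.117 -0.259 0.959
  outer loop
   vertex 4.2 0.6 4.6
   vertex 1.8 2.8 4.9
   vertex 0.4 0.1 4.0
  endloop
 endfacet
 facet normal 0.389 0.306 0.869
  outer loop
   vertex 4.2 0.6 4.6
   vertex 4.7 4.5 3.0
   vertex 1.8 2.8 4.9
  endloop
 endfacet
 facet normal -0.896 0.199 -0.398
  outer loop
   vertex 2.2 3.2 1.5
   vertex 2.0 0.3 0.5
   vertex 0.4 0.1 4.0
  endloop
 endfacet
 facet normal -0.880 0.472 -0.048
  outer loop
   vertex 2.2 3.2 1.5
   vertex 0.4 0.1 4.0
   vertex 1.8 2.8 4.9
  endloop
 endfacet
 facet normal -0.483 0.875 0.046
  outer loop
   vertex 2.2 3.2 1.5
   vertex 1.8 2.8 4.9
   vertex 4.7 4.5 3.0
  endloop
 endfacet
 facet normal 0.991 -0.088 0.096
  outer loop
   vertex 4.6 1.5 1.3
   vertex 4.7 4.5 3.0
   vertex 4.2 0.6 4.6
  endloop
 endfacet
 facet normal 0.458 -0.870 -0.182
  outer loop
   vertex 4.6 1.5 1.3
   vertex 4.2 0.6 4.6
   vertex 2.0 0.3 0.5
  endloop
 endfacet
 facet normal 0.144 0.314 -0.939
  outer loop
   vertex 4.6 1.5 1.3
   vertex 2.0 0.3 0.5
   vertex 2.2 3.2 1.5
  endloop
 endfacet
 facet normal -0.282 0.906 -0.315
  outer loop
   vertex 4.1 4.0 2.1
   vertex 2.2 3.2 1.5
   vertex 4.7 4.5 3.0
  endloop
 endfacet
 facet normal 0.682 0.343 -0.646
  outer loop
   vertex 4.1 4.0 2.1
   vertex 4.7 4.5 3.0
   vertex 4.6 1.5 1.3
  endloop
 endfacet
 facet normal 0.156 0.329 -0.931
  outer loop
   vertex 4.1 4.0 2.1
   vertex 4.6 1.5 1.3
   vertex 2.2 3.2 1.5
  endloop
 endfacet
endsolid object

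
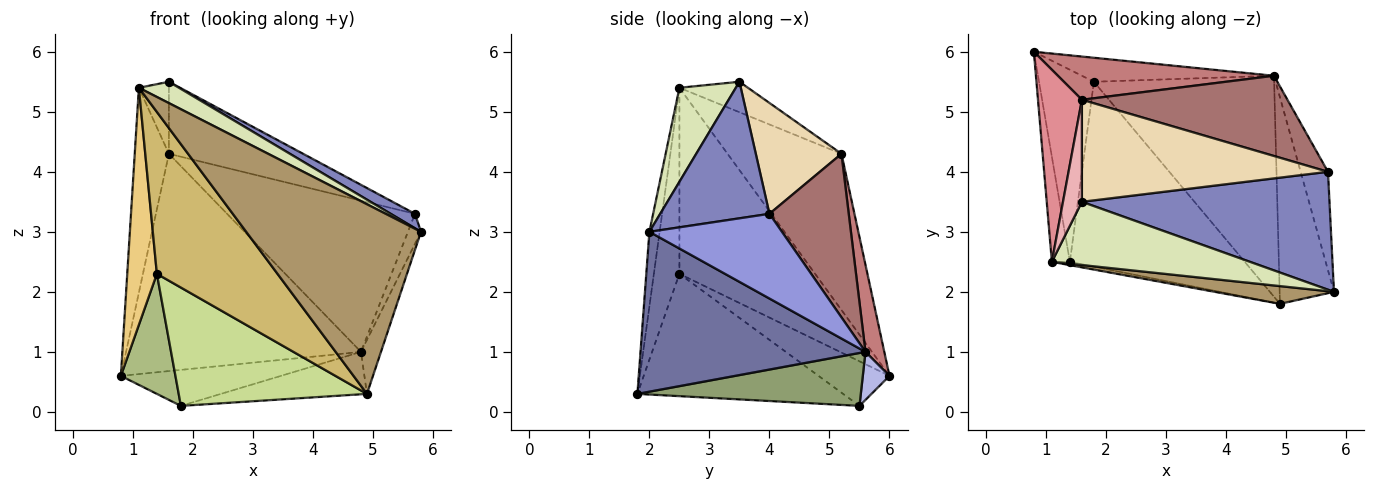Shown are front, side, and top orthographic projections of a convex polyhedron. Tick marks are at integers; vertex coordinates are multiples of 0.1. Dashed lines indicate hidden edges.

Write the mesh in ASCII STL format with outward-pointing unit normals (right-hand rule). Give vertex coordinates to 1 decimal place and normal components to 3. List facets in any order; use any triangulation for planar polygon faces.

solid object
 facet normal 0.943 0.084 -0.321
  outer loop
   vertex 4.8 5.6 1.0
   vertex 5.8 2.0 3.0
   vertex 4.9 1.8 0.3
  endloop
 endfacet
 facet normal 0.480 -0.107 0.871
  outer loop
   vertex 5.7 4.0 3.3
   vertex 1.6 3.5 5.5
   vertex 5.8 2.0 3.0
  endloop
 endfacet
 facet normal 0.947 0.093 -0.306
  outer loop
   vertex 5.7 4.0 3.3
   vertex 5.8 2.0 3.0
   vertex 4.8 5.6 1.0
  endloop
 endfacet
 facet normal 0.137 0.824 -0.549
  outer loop
   vertex 1.8 5.5 0.1
   vertex 0.8 6.0 0.6
   vertex 4.8 5.6 1.0
  endloop
 endfacet
 facet normal 0.277 0.181 -0.944
  outer loop
   vertex 1.8 5.5 0.1
   vertex 4.8 5.6 1.0
   vertex 4.9 1.8 0.3
  endloop
 endfacet
 facet normal -0.567 -0.436 -0.698
  outer loop
   vertex 1.8 5.5 0.1
   vertex 1.4 2.5 2.3
   vertex 0.8 6.0 0.6
  endloop
 endfacet
 facet normal -0.508 -0.464 -0.726
  outer loop
   vertex 1.8 5.5 0.1
   vertex 4.9 1.8 0.3
   vertex 1.4 2.5 2.3
  endloop
 endfacet
 facet normal 0.410 -0.292 0.864
  outer loop
   vertex 1.1 2.5 5.4
   vertex 5.8 2.0 3.0
   vertex 1.6 3.5 5.5
  endloop
 endfacet
 facet normal -0.058 -0.994 0.093
  outer loop
   vertex 1.1 2.5 5.4
   vertex 4.9 1.8 0.3
   vertex 5.8 2.0 3.0
  endloop
 endfacet
 facet normal -0.207 -0.978 -0.020
  outer loop
   vertex 1.1 2.5 5.4
   vertex 1.4 2.5 2.3
   vertex 4.9 1.8 0.3
  endloop
 endfacet
 facet normal -0.973 -0.212 -0.094
  outer loop
   vertex 1.1 2.5 5.4
   vertex 0.8 6.0 0.6
   vertex 1.4 2.5 2.3
  endloop
 endfacet
 facet normal 0.345 0.541 0.767
  outer loop
   vertex 1.6 5.2 4.3
   vertex 1.6 3.5 5.5
   vertex 5.7 4.0 3.3
  endloop
 endfacet
 facet normal 0.349 0.828 0.439
  outer loop
   vertex 1.6 5.2 4.3
   vertex 5.7 4.0 3.3
   vertex 4.8 5.6 1.0
  endloop
 endfacet
 facet normal 0.078 0.978 0.194
  outer loop
   vertex 1.6 5.2 4.3
   vertex 4.8 5.6 1.0
   vertex 0.8 6.0 0.6
  endloop
 endfacet
 facet normal -0.925 0.277 0.260
  outer loop
   vertex 1.6 5.2 4.3
   vertex 0.8 6.0 0.6
   vertex 1.1 2.5 5.4
  endloop
 endfacet
 facet normal -0.796 0.349 0.494
  outer loop
   vertex 1.6 5.2 4.3
   vertex 1.1 2.5 5.4
   vertex 1.6 3.5 5.5
  endloop
 endfacet
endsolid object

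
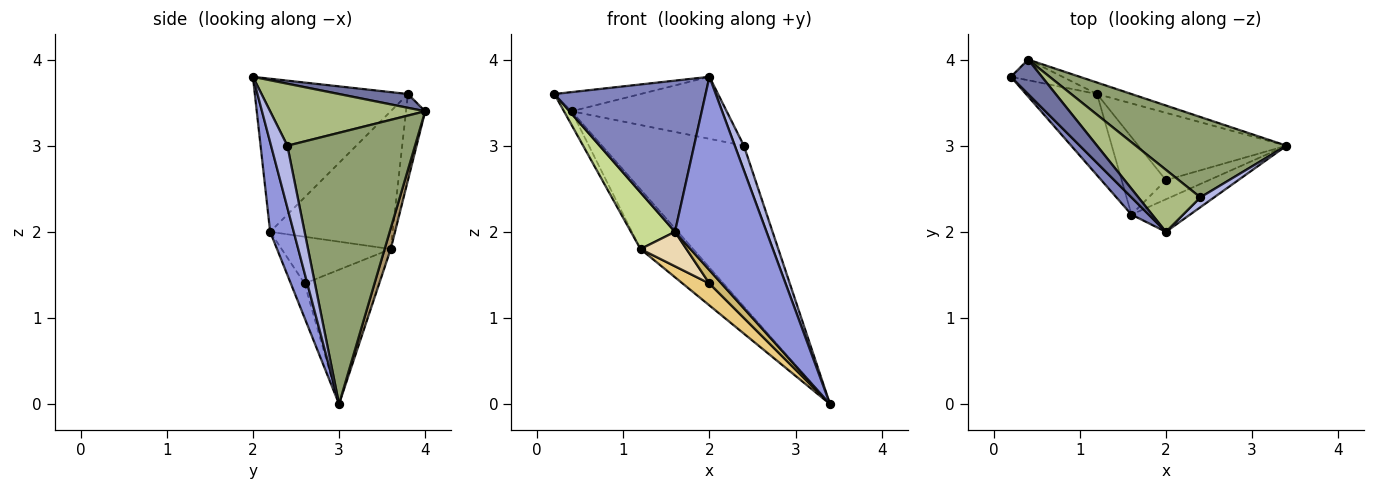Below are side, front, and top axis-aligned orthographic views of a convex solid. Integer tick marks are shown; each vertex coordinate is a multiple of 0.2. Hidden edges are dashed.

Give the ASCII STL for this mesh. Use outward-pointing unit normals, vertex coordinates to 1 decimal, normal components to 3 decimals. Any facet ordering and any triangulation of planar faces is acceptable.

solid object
 facet normal 0.362 0.453 0.815
  outer loop
   vertex 0.4 4.0 3.4
   vertex 0.2 3.8 3.6
   vertex 2.0 2.0 3.8
  endloop
 endfacet
 facet normal -0.709 -0.700 0.080
  outer loop
   vertex 1.6 2.2 2.0
   vertex 2.0 2.0 3.8
   vertex 0.2 3.8 3.6
  endloop
 endfacet
 facet normal 0.246 -0.956 -0.161
  outer loop
   vertex 1.6 2.2 2.0
   vertex 3.4 3.0 0.0
   vertex 2.0 2.0 3.8
  endloop
 endfacet
 facet normal 0.858 -0.477 0.191
  outer loop
   vertex 2.4 2.4 3.0
   vertex 2.0 2.0 3.8
   vertex 3.4 3.0 0.0
  endloop
 endfacet
 facet normal 0.627 0.697 0.348
  outer loop
   vertex 2.4 2.4 3.0
   vertex 3.4 3.0 0.0
   vertex 0.4 4.0 3.4
  endloop
 endfacet
 facet normal 0.577 0.577 0.577
  outer loop
   vertex 2.4 2.4 3.0
   vertex 0.4 4.0 3.4
   vertex 2.0 2.0 3.8
  endloop
 endfacet
 facet normal -0.847 -0.304 -0.437
  outer loop
   vertex 1.2 3.6 1.8
   vertex 1.6 2.2 2.0
   vertex 0.2 3.8 3.6
  endloop
 endfacet
 facet normal -0.811 0.324 -0.487
  outer loop
   vertex 1.2 3.6 1.8
   vertex 0.2 3.8 3.6
   vertex 0.4 4.0 3.4
  endloop
 endfacet
 facet normal 0.113 0.976 -0.188
  outer loop
   vertex 1.2 3.6 1.8
   vertex 0.4 4.0 3.4
   vertex 3.4 3.0 0.0
  endloop
 endfacet
 facet normal -0.548 -0.480 -0.685
  outer loop
   vertex 2.0 2.6 1.4
   vertex 3.4 3.0 0.0
   vertex 1.6 2.2 2.0
  endloop
 endfacet
 facet normal -0.653 -0.234 -0.720
  outer loop
   vertex 2.0 2.6 1.4
   vertex 1.2 3.6 1.8
   vertex 3.4 3.0 0.0
  endloop
 endfacet
 facet normal -0.694 -0.292 -0.658
  outer loop
   vertex 2.0 2.6 1.4
   vertex 1.6 2.2 2.0
   vertex 1.2 3.6 1.8
  endloop
 endfacet
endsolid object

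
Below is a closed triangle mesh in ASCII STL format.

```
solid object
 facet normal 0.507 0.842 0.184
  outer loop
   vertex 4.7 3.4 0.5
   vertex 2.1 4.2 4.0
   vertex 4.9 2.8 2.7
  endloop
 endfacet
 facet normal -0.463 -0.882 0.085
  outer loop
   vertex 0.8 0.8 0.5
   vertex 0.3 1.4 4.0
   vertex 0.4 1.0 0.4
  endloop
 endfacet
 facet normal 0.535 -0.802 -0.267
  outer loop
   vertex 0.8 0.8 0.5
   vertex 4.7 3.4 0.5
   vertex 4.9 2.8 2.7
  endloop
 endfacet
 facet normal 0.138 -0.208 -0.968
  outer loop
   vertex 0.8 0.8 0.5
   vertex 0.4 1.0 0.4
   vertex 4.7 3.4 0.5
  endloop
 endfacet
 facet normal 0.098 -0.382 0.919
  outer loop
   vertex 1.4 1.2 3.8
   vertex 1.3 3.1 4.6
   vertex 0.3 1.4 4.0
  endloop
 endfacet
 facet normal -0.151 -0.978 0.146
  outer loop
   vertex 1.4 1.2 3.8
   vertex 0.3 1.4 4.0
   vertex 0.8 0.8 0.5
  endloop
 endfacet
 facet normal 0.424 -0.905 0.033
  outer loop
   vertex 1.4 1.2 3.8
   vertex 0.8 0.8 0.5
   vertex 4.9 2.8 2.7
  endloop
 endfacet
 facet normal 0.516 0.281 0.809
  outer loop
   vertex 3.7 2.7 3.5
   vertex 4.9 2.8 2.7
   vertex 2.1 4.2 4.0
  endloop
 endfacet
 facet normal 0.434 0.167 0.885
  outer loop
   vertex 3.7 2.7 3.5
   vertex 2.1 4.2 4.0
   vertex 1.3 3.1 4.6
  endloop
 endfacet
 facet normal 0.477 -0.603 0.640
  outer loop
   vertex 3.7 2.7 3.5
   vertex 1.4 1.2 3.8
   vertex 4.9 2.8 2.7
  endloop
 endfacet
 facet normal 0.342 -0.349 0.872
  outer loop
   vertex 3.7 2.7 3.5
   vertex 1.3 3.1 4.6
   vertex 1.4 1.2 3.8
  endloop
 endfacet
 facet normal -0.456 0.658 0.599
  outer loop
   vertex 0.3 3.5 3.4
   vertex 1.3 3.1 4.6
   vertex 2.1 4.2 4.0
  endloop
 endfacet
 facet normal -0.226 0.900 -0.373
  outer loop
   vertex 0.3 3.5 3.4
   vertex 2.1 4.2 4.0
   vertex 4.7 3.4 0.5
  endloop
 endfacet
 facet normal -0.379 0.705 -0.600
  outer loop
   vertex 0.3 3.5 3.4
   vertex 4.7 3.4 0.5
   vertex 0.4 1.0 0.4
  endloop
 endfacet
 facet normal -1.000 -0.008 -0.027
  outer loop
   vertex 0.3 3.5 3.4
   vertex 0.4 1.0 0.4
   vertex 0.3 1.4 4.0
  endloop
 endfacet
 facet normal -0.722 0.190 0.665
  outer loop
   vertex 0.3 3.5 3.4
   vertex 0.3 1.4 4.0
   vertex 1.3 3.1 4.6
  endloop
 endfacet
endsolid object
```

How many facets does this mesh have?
16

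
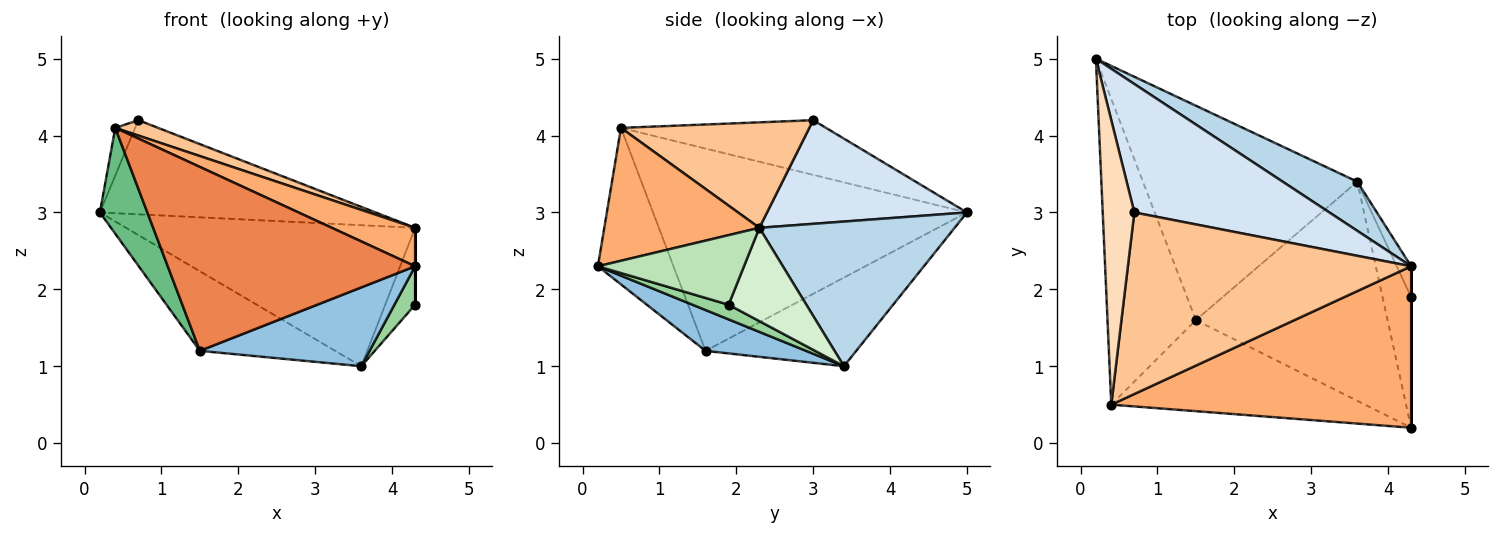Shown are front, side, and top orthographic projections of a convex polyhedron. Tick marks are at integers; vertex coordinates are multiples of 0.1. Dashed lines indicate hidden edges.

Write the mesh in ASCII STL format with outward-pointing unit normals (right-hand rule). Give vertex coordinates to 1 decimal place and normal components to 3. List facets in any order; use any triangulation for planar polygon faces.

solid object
 facet normal -0.361 0.325 -0.874
  outer loop
   vertex 1.5 1.6 1.2
   vertex 0.2 5.0 3.0
   vertex 3.6 3.4 1.0
  endloop
 endfacet
 facet normal 0.197 -0.332 -0.923
  outer loop
   vertex 1.5 1.6 1.2
   vertex 3.6 3.4 1.0
   vertex 4.3 0.2 2.3
  endloop
 endfacet
 facet normal 0.538 0.796 0.277
  outer loop
   vertex 4.3 2.3 2.8
   vertex 3.6 3.4 1.0
   vertex 0.2 5.0 3.0
  endloop
 endfacet
 facet normal 0.394 0.543 0.741
  outer loop
   vertex 4.3 2.3 2.8
   vertex 0.2 5.0 3.0
   vertex 0.7 3.0 4.2
  endloop
 endfacet
 facet normal -0.264 -0.864 -0.428
  outer loop
   vertex 0.4 0.5 4.1
   vertex 1.5 1.6 1.2
   vertex 4.3 0.2 2.3
  endloop
 endfacet
 facet normal 0.396 -0.213 0.893
  outer loop
   vertex 0.4 0.5 4.1
   vertex 4.3 0.2 2.3
   vertex 4.3 2.3 2.8
  endloop
 endfacet
 facet normal 0.348 -0.079 0.934
  outer loop
   vertex 0.4 0.5 4.1
   vertex 4.3 2.3 2.8
   vertex 0.7 3.0 4.2
  endloop
 endfacet
 facet normal -0.863 0.084 0.499
  outer loop
   vertex 0.4 0.5 4.1
   vertex 0.7 3.0 4.2
   vertex 0.2 5.0 3.0
  endloop
 endfacet
 facet normal -0.908 -0.137 -0.396
  outer loop
   vertex 0.4 0.5 4.1
   vertex 0.2 5.0 3.0
   vertex 1.5 1.6 1.2
  endloop
 endfacet
 facet normal 0.441 -0.253 -0.861
  outer loop
   vertex 4.3 1.9 1.8
   vertex 4.3 0.2 2.3
   vertex 3.6 3.4 1.0
  endloop
 endfacet
 facet normal 1.000 0.000 0.000
  outer loop
   vertex 4.3 1.9 1.8
   vertex 4.3 2.3 2.8
   vertex 4.3 0.2 2.3
  endloop
 endfacet
 facet normal 0.924 0.355 -0.142
  outer loop
   vertex 4.3 1.9 1.8
   vertex 3.6 3.4 1.0
   vertex 4.3 2.3 2.8
  endloop
 endfacet
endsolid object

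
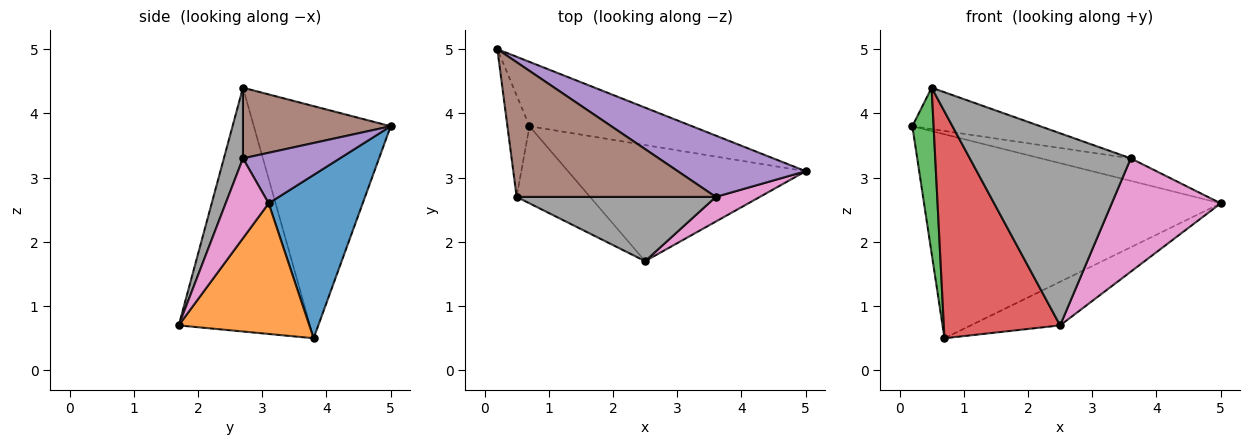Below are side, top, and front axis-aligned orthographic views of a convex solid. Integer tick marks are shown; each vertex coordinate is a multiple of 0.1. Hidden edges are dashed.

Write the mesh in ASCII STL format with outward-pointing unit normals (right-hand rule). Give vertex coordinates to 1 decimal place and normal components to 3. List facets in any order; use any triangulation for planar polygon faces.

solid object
 facet normal 0.289 0.913 -0.288
  outer loop
   vertex 0.7 3.8 0.5
   vertex 0.2 5.0 3.8
   vertex 5.0 3.1 2.6
  endloop
 endfacet
 facet normal 0.457 0.313 -0.832
  outer loop
   vertex 0.7 3.8 0.5
   vertex 5.0 3.1 2.6
   vertex 2.5 1.7 0.7
  endloop
 endfacet
 facet normal -0.984 -0.153 -0.094
  outer loop
   vertex 0.7 3.8 0.5
   vertex 0.5 2.7 4.4
   vertex 0.2 5.0 3.8
  endloop
 endfacet
 facet normal -0.730 -0.647 -0.220
  outer loop
   vertex 0.7 3.8 0.5
   vertex 2.5 1.7 0.7
   vertex 0.5 2.7 4.4
  endloop
 endfacet
 facet normal 0.348 0.323 0.880
  outer loop
   vertex 3.6 2.7 3.3
   vertex 5.0 3.1 2.6
   vertex 0.2 5.0 3.8
  endloop
 endfacet
 facet normal 0.321 0.278 0.905
  outer loop
   vertex 3.6 2.7 3.3
   vertex 0.2 5.0 3.8
   vertex 0.5 2.7 4.4
  endloop
 endfacet
 facet normal 0.360 -0.912 0.198
  outer loop
   vertex 3.6 2.7 3.3
   vertex 2.5 1.7 0.7
   vertex 5.0 3.1 2.6
  endloop
 endfacet
 facet normal 0.112 -0.942 0.315
  outer loop
   vertex 3.6 2.7 3.3
   vertex 0.5 2.7 4.4
   vertex 2.5 1.7 0.7
  endloop
 endfacet
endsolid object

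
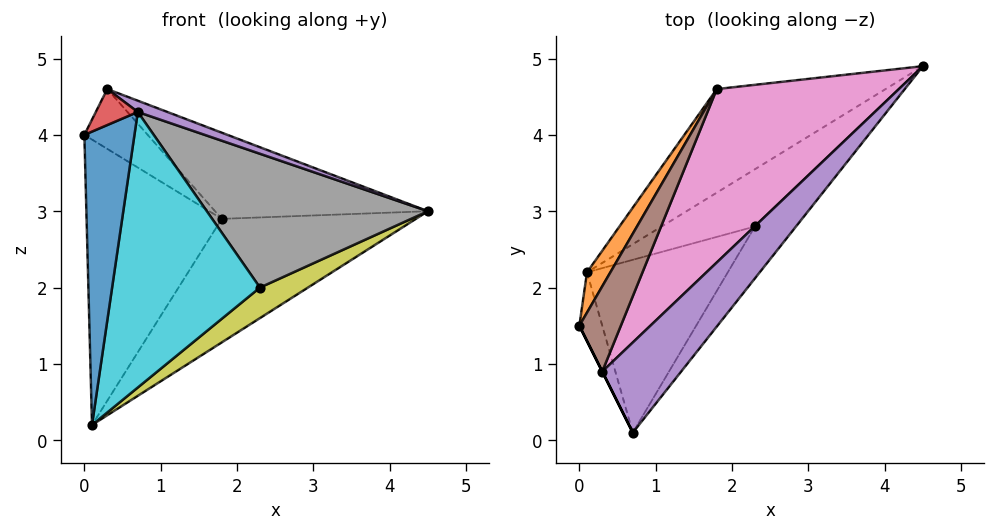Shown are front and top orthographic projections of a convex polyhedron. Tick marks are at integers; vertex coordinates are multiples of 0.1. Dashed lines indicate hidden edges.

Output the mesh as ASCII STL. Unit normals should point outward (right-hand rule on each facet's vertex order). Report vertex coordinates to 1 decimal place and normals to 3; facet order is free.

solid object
 facet normal -0.880 -0.463 -0.108
  outer loop
   vertex 0.1 2.2 0.2
   vertex 0.7 0.1 4.3
   vertex 0.0 1.5 4.0
  endloop
 endfacet
 facet normal -0.851 0.520 0.073
  outer loop
   vertex 1.8 4.6 2.9
   vertex 0.1 2.2 0.2
   vertex 0.0 1.5 4.0
  endloop
 endfacet
 facet normal -0.061 0.765 -0.641
  outer loop
   vertex 1.8 4.6 2.9
   vertex 4.5 4.9 3.0
   vertex 0.1 2.2 0.2
  endloop
 endfacet
 facet normal -0.894 -0.447 0.000
  outer loop
   vertex 0.3 0.9 4.6
   vertex 0.0 1.5 4.0
   vertex 0.7 0.1 4.3
  endloop
 endfacet
 facet normal 0.444 -0.111 0.889
  outer loop
   vertex 0.3 0.9 4.6
   vertex 0.7 0.1 4.3
   vertex 4.5 4.9 3.0
  endloop
 endfacet
 facet normal -0.439 0.516 0.736
  outer loop
   vertex 0.3 0.9 4.6
   vertex 1.8 4.6 2.9
   vertex 0.0 1.5 4.0
  endloop
 endfacet
 facet normal -0.082 0.443 0.893
  outer loop
   vertex 0.3 0.9 4.6
   vertex 4.5 4.9 3.0
   vertex 1.8 4.6 2.9
  endloop
 endfacet
 facet normal 0.726 -0.642 -0.249
  outer loop
   vertex 2.3 2.8 2.0
   vertex 4.5 4.9 3.0
   vertex 0.7 0.1 4.3
  endloop
 endfacet
 facet normal 0.648 -0.359 -0.672
  outer loop
   vertex 2.3 2.8 2.0
   vertex 0.1 2.2 0.2
   vertex 4.5 4.9 3.0
  endloop
 endfacet
 facet normal 0.554 -0.705 -0.442
  outer loop
   vertex 2.3 2.8 2.0
   vertex 0.7 0.1 4.3
   vertex 0.1 2.2 0.2
  endloop
 endfacet
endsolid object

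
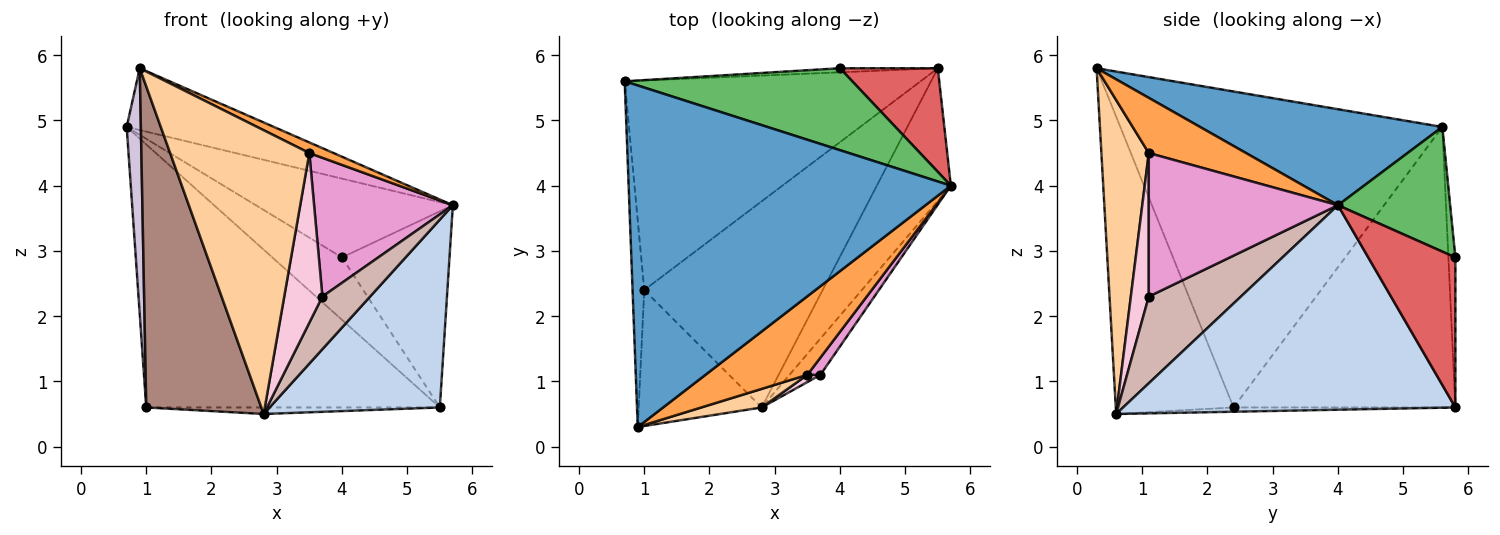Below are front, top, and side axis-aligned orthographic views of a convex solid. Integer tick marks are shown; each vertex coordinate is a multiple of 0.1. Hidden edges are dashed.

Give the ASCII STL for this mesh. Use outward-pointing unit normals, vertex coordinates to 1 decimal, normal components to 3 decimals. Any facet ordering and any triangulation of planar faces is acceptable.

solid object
 facet normal 0.281 0.171 0.944
  outer loop
   vertex 0.9 0.3 5.8
   vertex 5.7 4.0 3.7
   vertex 0.7 5.6 4.9
  endloop
 endfacet
 facet normal 0.847 -0.434 -0.307
  outer loop
   vertex 5.5 5.8 0.6
   vertex 5.7 4.0 3.7
   vertex 2.8 0.6 0.5
  endloop
 endfacet
 facet normal 0.473 -0.118 0.873
  outer loop
   vertex 3.5 1.1 4.5
   vertex 5.7 4.0 3.7
   vertex 0.9 0.3 5.8
  endloop
 endfacet
 facet normal 0.322 -0.945 0.062
  outer loop
   vertex 3.5 1.1 4.5
   vertex 0.9 0.3 5.8
   vertex 2.8 0.6 0.5
  endloop
 endfacet
 facet normal 0.367 0.645 0.670
  outer loop
   vertex 4.0 5.8 2.9
   vertex 0.7 5.6 4.9
   vertex 5.7 4.0 3.7
  endloop
 endfacet
 facet normal -0.100 0.993 -0.065
  outer loop
   vertex 4.0 5.8 2.9
   vertex 5.5 5.8 0.6
   vertex 0.7 5.6 4.9
  endloop
 endfacet
 facet normal 0.582 0.719 0.380
  outer loop
   vertex 4.0 5.8 2.9
   vertex 5.7 4.0 3.7
   vertex 5.5 5.8 0.6
  endloop
 endfacet
 facet normal -0.509 0.673 -0.537
  outer loop
   vertex 1.0 2.4 0.6
   vertex 0.7 5.6 4.9
   vertex 5.5 5.8 0.6
  endloop
 endfacet
 facet normal -0.024 0.032 -0.999
  outer loop
   vertex 1.0 2.4 0.6
   vertex 5.5 5.8 0.6
   vertex 2.8 0.6 0.5
  endloop
 endfacet
 facet normal -0.998 -0.044 -0.037
  outer loop
   vertex 1.0 2.4 0.6
   vertex 0.9 0.3 5.8
   vertex 0.7 5.6 4.9
  endloop
 endfacet
 facet normal -0.686 -0.670 -0.284
  outer loop
   vertex 1.0 2.4 0.6
   vertex 2.8 0.6 0.5
   vertex 0.9 0.3 5.8
  endloop
 endfacet
 facet normal 0.847 -0.438 -0.302
  outer loop
   vertex 3.7 1.1 2.3
   vertex 2.8 0.6 0.5
   vertex 5.7 4.0 3.7
  endloop
 endfacet
 facet normal 0.804 -0.590 0.073
  outer loop
   vertex 3.7 1.1 2.3
   vertex 5.7 4.0 3.7
   vertex 3.5 1.1 4.5
  endloop
 endfacet
 facet normal 0.425 -0.904 0.039
  outer loop
   vertex 3.7 1.1 2.3
   vertex 3.5 1.1 4.5
   vertex 2.8 0.6 0.5
  endloop
 endfacet
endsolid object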